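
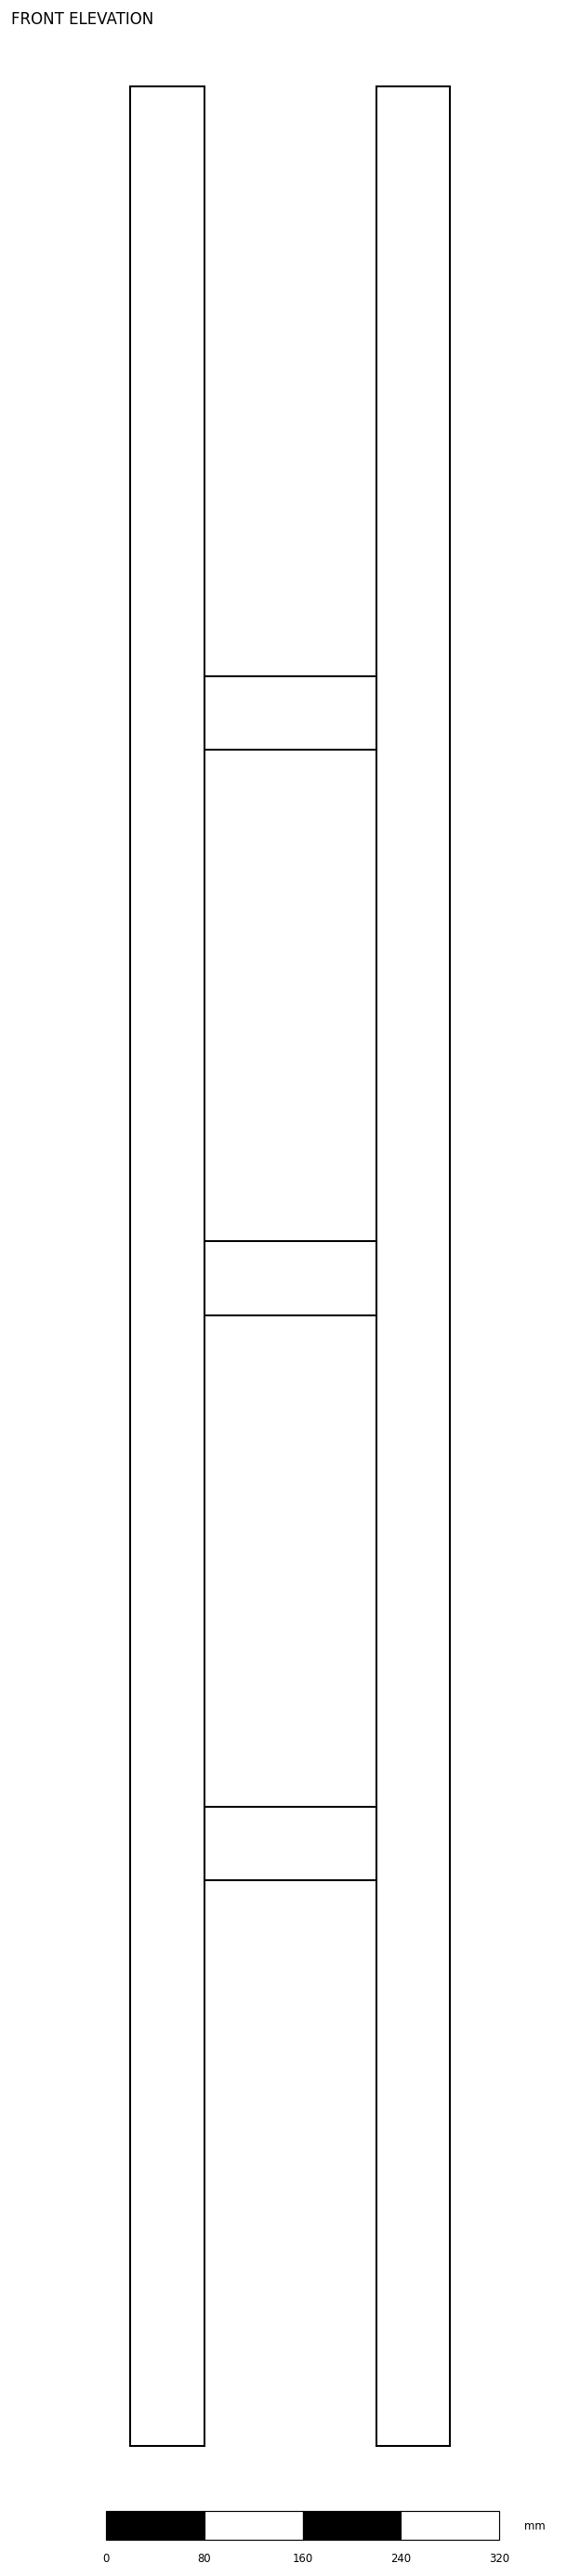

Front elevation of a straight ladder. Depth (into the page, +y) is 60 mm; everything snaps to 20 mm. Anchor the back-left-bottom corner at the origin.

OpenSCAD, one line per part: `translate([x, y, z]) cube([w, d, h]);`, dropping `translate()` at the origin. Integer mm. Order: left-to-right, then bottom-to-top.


cube([60, 60, 1920]);
translate([60, 0, 460]) cube([140, 60, 60]);
translate([60, 0, 920]) cube([140, 60, 60]);
translate([60, 0, 1380]) cube([140, 60, 60]);
translate([200, 0, 0]) cube([60, 60, 1920]);


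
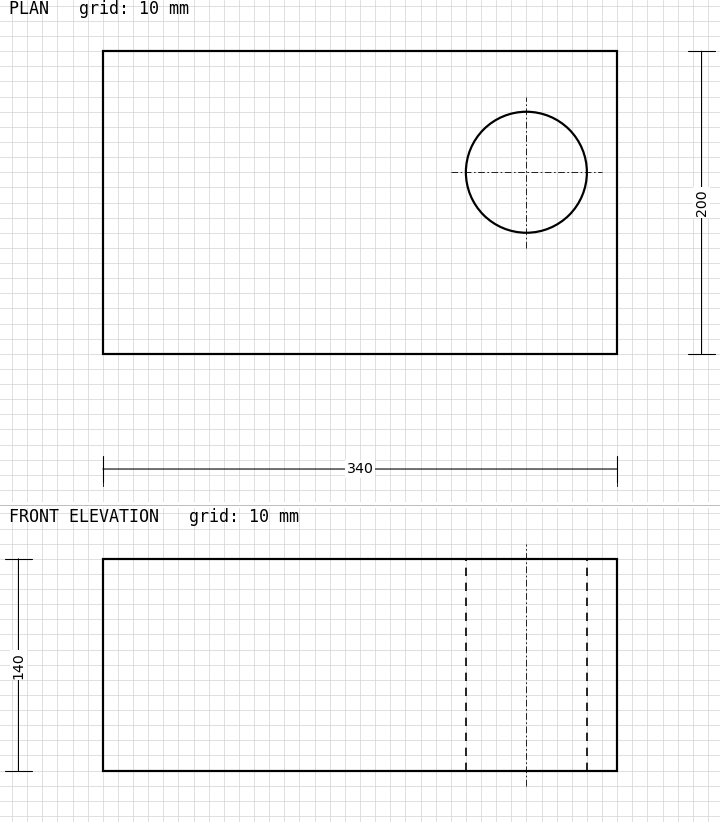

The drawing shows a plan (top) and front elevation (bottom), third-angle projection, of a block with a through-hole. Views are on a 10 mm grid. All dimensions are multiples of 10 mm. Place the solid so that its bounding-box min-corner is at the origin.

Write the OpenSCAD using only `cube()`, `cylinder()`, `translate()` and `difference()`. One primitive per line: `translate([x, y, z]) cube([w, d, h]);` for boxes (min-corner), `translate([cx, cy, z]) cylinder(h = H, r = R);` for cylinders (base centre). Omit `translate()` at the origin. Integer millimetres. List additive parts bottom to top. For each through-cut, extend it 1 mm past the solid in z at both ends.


difference() {
  cube([340, 200, 140]);
  translate([280, 120, -1]) cylinder(h = 142, r = 40);
}


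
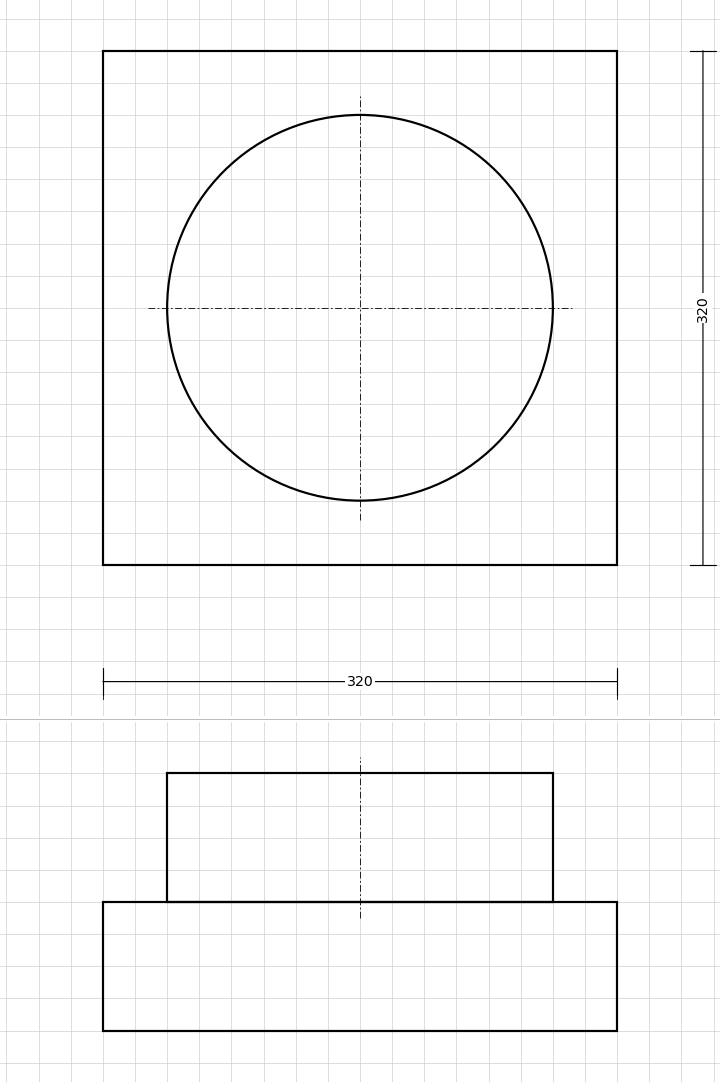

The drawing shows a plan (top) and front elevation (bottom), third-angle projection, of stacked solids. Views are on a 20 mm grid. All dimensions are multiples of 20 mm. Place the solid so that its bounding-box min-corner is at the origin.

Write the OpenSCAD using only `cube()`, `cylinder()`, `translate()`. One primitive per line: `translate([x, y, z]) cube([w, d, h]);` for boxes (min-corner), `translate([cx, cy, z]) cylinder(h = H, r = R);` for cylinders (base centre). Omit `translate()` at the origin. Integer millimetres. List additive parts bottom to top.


cube([320, 320, 80]);
translate([160, 160, 80]) cylinder(h = 80, r = 120);


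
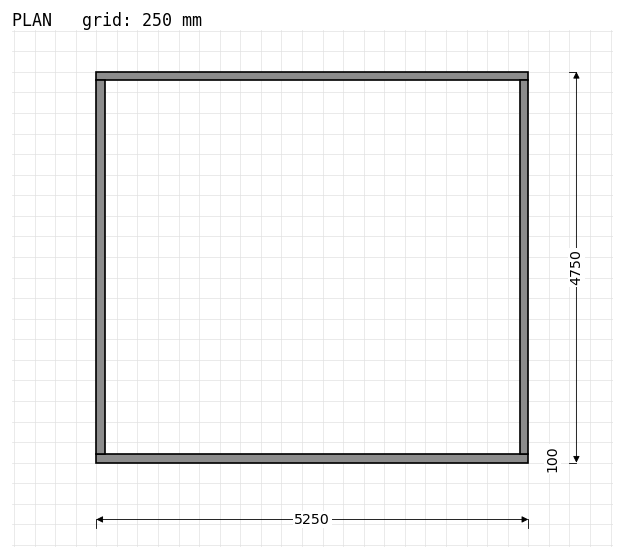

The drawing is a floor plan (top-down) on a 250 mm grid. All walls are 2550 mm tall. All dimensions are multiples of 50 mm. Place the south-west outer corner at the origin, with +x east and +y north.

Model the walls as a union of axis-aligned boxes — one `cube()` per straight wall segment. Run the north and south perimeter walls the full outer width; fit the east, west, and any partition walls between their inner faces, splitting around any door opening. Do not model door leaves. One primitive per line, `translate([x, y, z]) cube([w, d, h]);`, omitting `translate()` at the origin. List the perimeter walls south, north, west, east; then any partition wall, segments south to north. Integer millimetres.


cube([5250, 100, 2550]);
translate([0, 4650, 0]) cube([5250, 100, 2550]);
translate([0, 100, 0]) cube([100, 4550, 2550]);
translate([5150, 100, 0]) cube([100, 4550, 2550]);


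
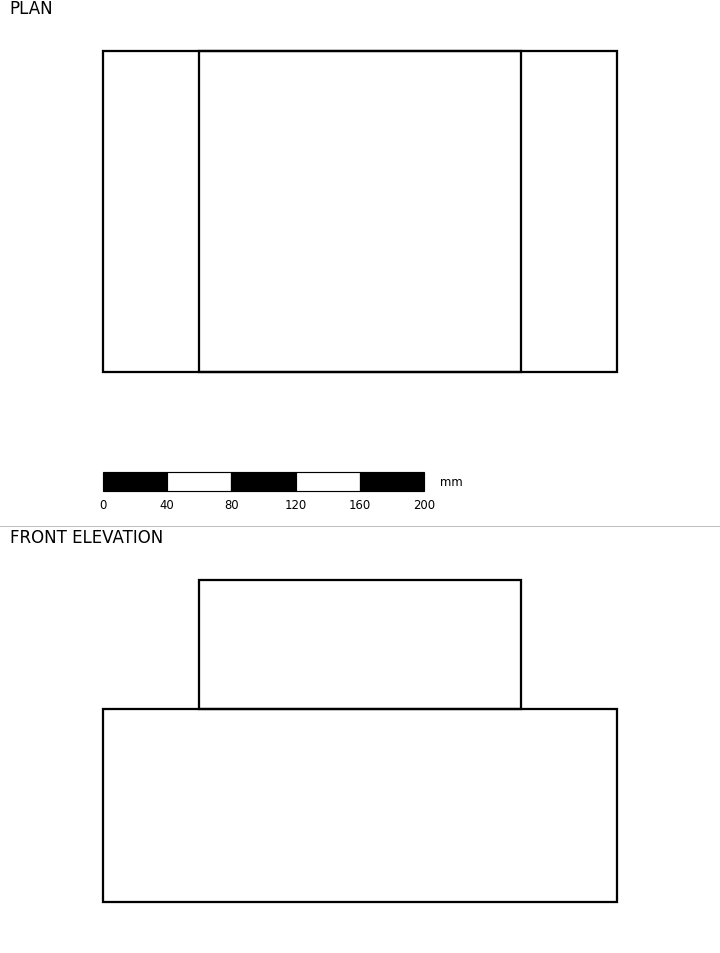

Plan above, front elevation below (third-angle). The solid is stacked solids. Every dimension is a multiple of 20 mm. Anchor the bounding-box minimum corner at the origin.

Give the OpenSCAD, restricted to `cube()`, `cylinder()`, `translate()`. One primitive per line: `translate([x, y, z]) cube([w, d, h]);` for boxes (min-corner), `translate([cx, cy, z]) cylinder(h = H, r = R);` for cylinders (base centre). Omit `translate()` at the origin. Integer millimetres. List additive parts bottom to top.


cube([320, 200, 120]);
translate([60, 0, 120]) cube([200, 200, 80]);


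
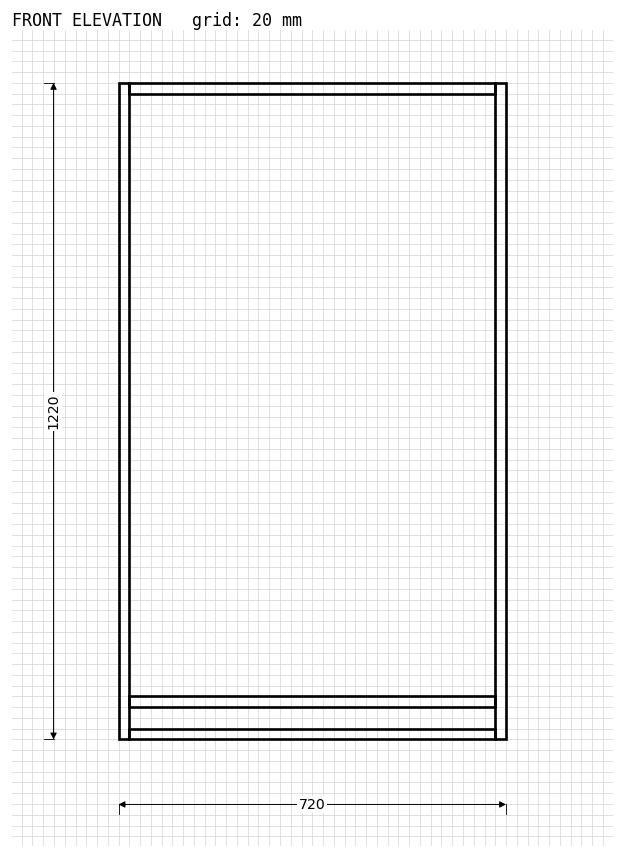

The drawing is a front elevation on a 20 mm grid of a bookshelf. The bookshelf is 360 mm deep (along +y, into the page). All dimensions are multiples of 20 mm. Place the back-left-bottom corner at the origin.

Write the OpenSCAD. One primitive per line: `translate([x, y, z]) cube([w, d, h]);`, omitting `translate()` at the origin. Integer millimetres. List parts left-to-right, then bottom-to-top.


cube([20, 360, 1220]);
translate([20, 0, 0]) cube([680, 360, 20]);
translate([20, 0, 60]) cube([680, 360, 20]);
translate([20, 0, 1200]) cube([680, 360, 20]);
translate([700, 0, 0]) cube([20, 360, 1220]);


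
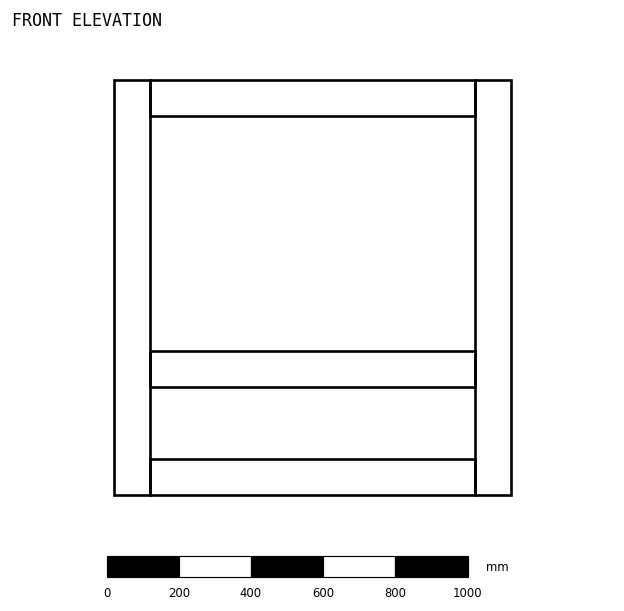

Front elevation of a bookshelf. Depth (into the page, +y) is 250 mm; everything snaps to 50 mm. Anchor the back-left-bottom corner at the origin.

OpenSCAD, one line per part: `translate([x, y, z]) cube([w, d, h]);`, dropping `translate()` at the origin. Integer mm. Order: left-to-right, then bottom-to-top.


cube([100, 250, 1150]);
translate([100, 0, 0]) cube([900, 250, 100]);
translate([100, 0, 300]) cube([900, 250, 100]);
translate([100, 0, 1050]) cube([900, 250, 100]);
translate([1000, 0, 0]) cube([100, 250, 1150]);


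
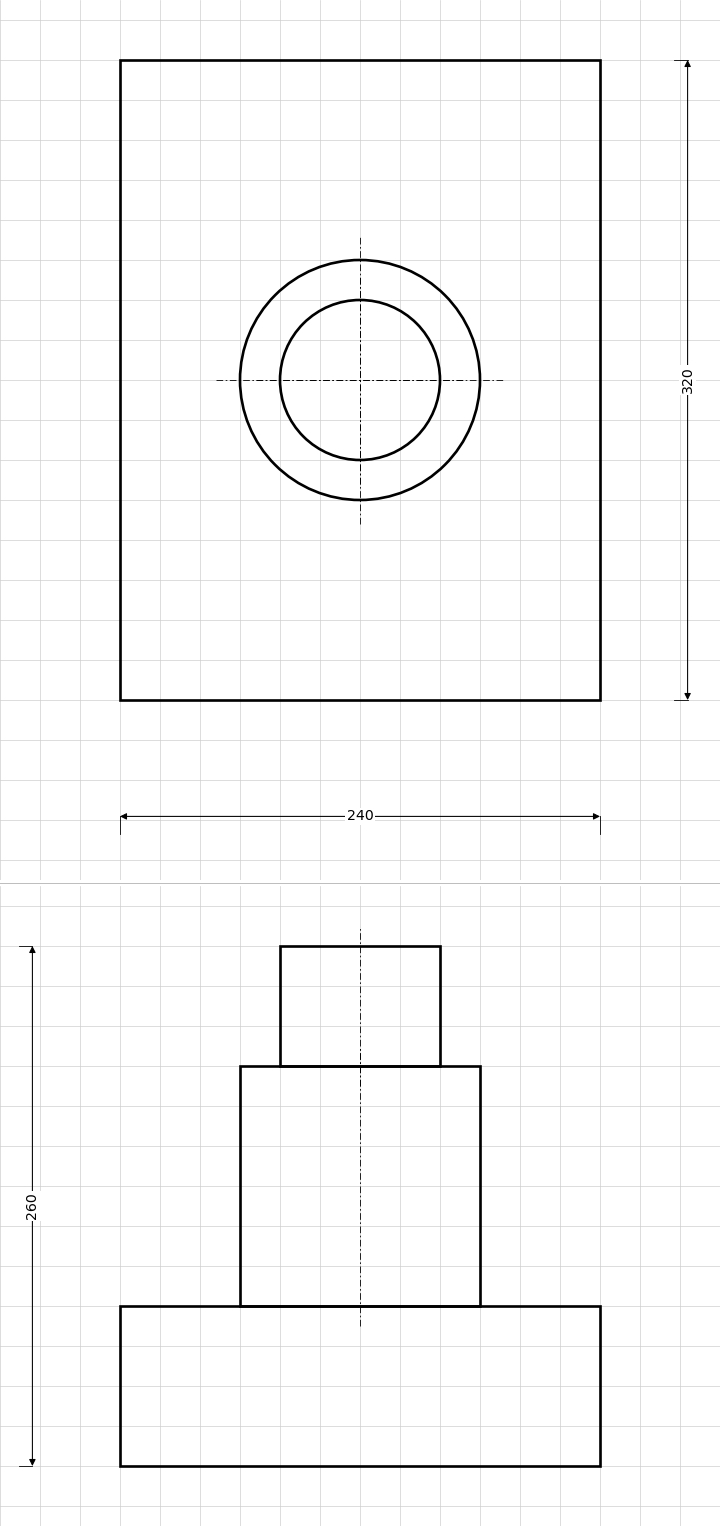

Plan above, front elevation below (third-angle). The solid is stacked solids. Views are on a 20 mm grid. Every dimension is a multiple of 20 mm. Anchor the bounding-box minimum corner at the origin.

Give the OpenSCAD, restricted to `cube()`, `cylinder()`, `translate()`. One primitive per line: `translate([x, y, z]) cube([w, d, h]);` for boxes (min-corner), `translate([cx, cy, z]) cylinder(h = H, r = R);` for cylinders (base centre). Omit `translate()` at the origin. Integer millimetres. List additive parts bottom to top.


cube([240, 320, 80]);
translate([120, 160, 80]) cylinder(h = 120, r = 60);
translate([120, 160, 200]) cylinder(h = 60, r = 40);


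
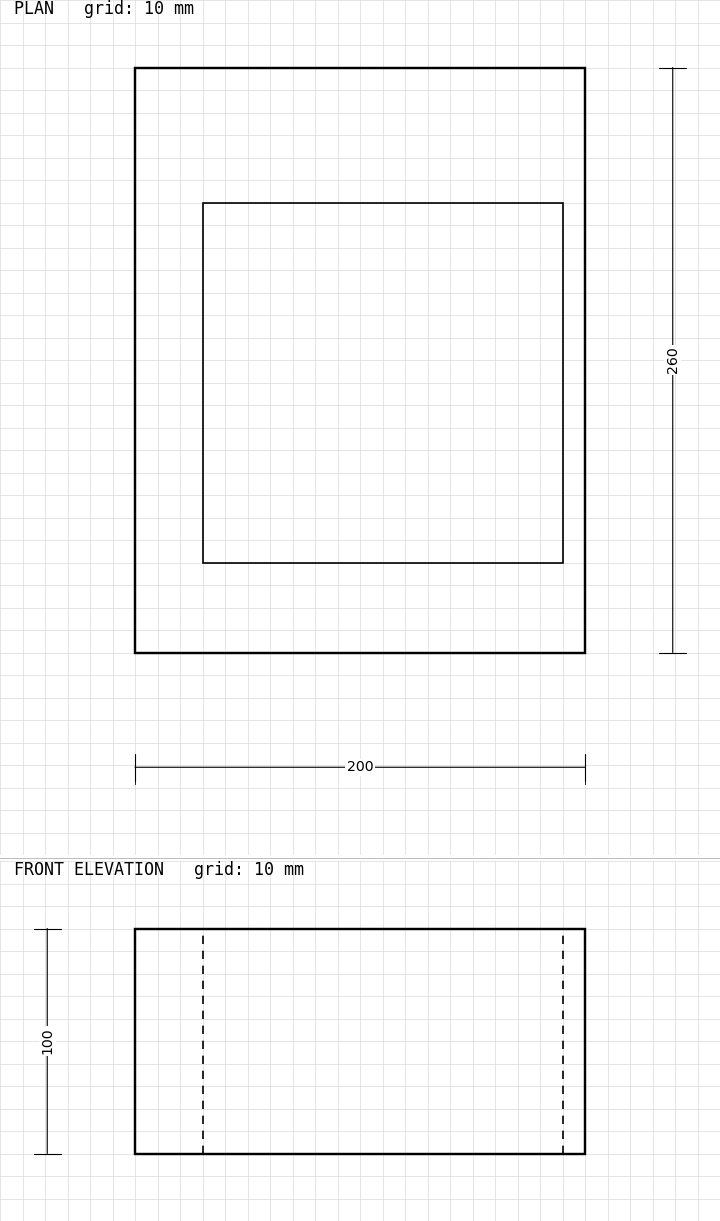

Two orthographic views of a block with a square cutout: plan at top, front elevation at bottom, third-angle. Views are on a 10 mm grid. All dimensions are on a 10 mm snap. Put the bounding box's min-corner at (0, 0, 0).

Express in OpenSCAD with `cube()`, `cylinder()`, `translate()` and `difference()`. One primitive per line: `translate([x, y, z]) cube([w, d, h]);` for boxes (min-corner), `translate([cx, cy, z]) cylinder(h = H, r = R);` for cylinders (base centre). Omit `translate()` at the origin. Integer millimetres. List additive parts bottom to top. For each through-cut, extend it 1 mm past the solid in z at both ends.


difference() {
  cube([200, 260, 100]);
  translate([30, 40, -1]) cube([160, 160, 102]);
}


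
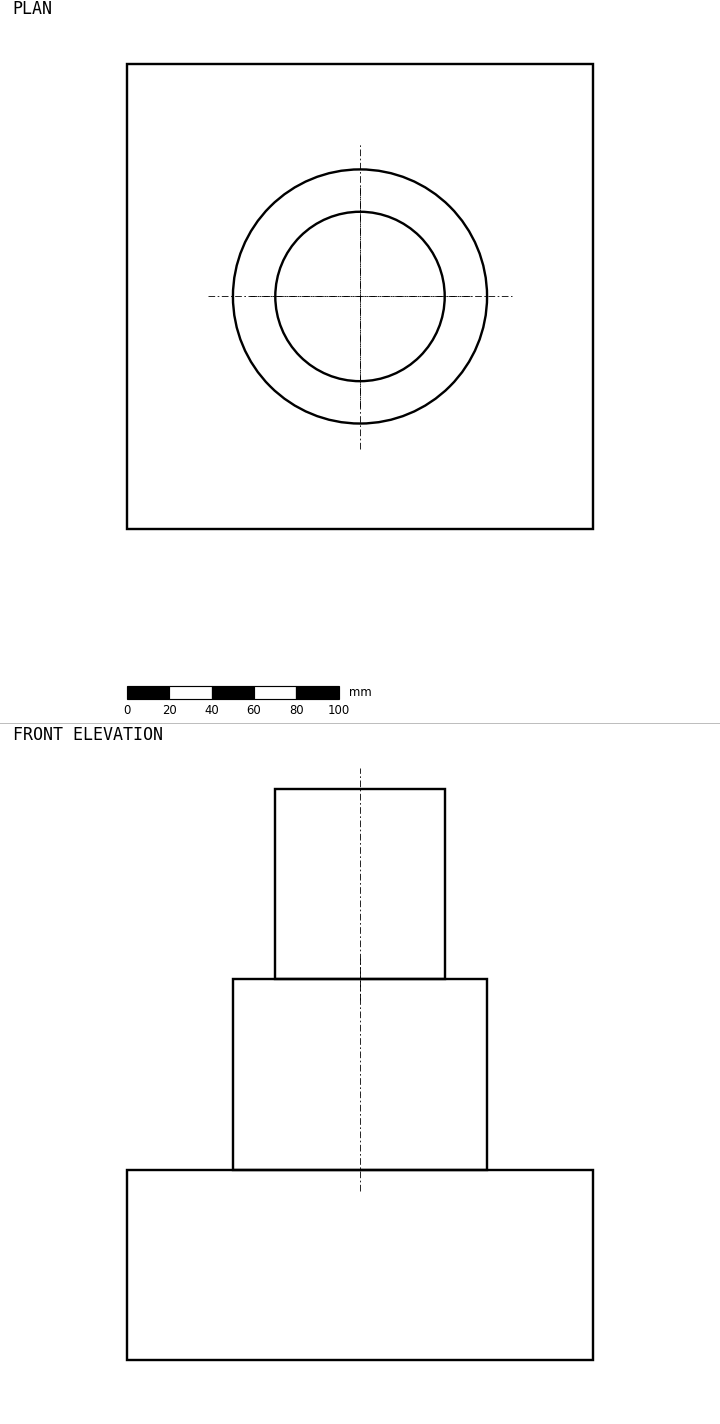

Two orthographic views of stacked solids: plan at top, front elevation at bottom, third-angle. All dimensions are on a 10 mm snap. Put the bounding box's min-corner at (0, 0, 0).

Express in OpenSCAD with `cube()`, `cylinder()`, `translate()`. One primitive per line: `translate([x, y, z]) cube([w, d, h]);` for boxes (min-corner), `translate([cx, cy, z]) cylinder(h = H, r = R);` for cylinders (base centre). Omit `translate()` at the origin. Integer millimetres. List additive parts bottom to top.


cube([220, 220, 90]);
translate([110, 110, 90]) cylinder(h = 90, r = 60);
translate([110, 110, 180]) cylinder(h = 90, r = 40);


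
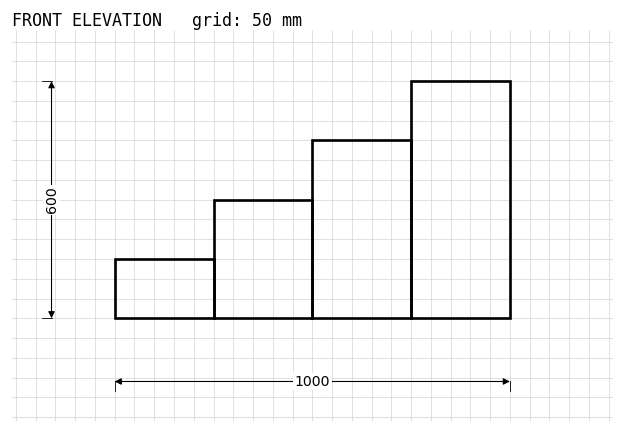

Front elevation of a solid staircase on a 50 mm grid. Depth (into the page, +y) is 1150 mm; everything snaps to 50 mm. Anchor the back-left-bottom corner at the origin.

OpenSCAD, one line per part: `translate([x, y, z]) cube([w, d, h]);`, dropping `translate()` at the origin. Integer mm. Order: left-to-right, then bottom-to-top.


cube([250, 1150, 150]);
translate([250, 0, 0]) cube([250, 1150, 300]);
translate([500, 0, 0]) cube([250, 1150, 450]);
translate([750, 0, 0]) cube([250, 1150, 600]);


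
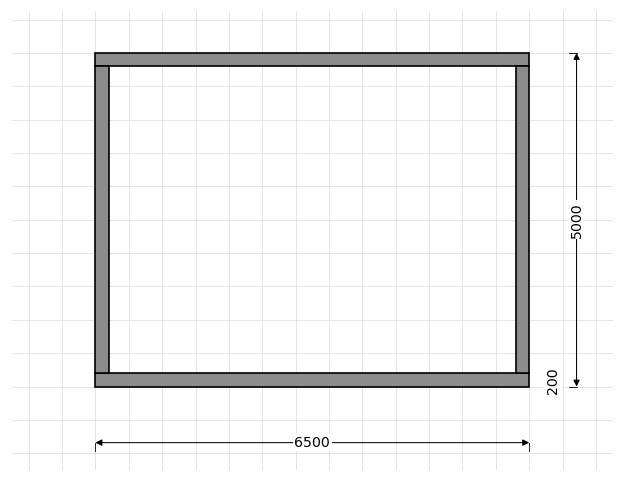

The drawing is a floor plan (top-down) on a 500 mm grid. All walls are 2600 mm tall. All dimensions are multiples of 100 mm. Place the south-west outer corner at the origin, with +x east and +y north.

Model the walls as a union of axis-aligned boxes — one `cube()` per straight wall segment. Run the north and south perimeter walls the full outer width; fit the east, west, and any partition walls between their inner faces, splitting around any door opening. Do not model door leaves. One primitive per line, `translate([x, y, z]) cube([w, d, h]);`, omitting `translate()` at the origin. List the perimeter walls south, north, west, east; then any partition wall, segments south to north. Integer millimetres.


cube([6500, 200, 2600]);
translate([0, 4800, 0]) cube([6500, 200, 2600]);
translate([0, 200, 0]) cube([200, 4600, 2600]);
translate([6300, 200, 0]) cube([200, 4600, 2600]);


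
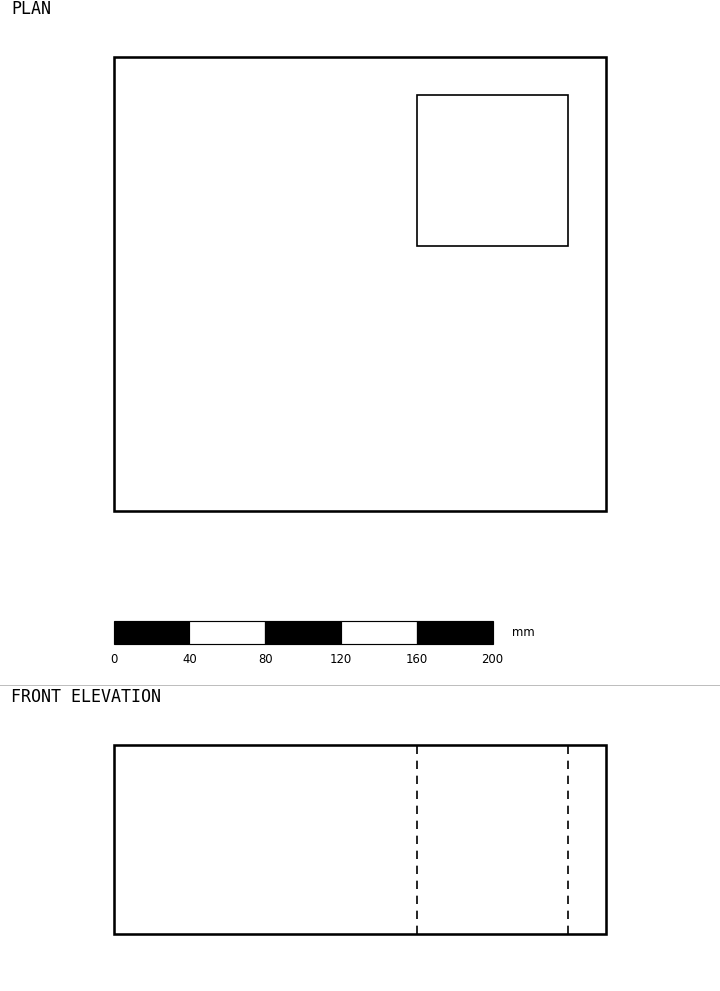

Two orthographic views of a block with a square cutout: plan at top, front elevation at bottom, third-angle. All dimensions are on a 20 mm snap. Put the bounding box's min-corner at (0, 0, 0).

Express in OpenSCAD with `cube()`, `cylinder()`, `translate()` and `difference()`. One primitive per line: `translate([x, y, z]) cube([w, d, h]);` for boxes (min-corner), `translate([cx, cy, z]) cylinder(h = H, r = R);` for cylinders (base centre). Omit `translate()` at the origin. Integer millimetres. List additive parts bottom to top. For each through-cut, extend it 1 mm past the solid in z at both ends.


difference() {
  cube([260, 240, 100]);
  translate([160, 140, -1]) cube([80, 80, 102]);
}


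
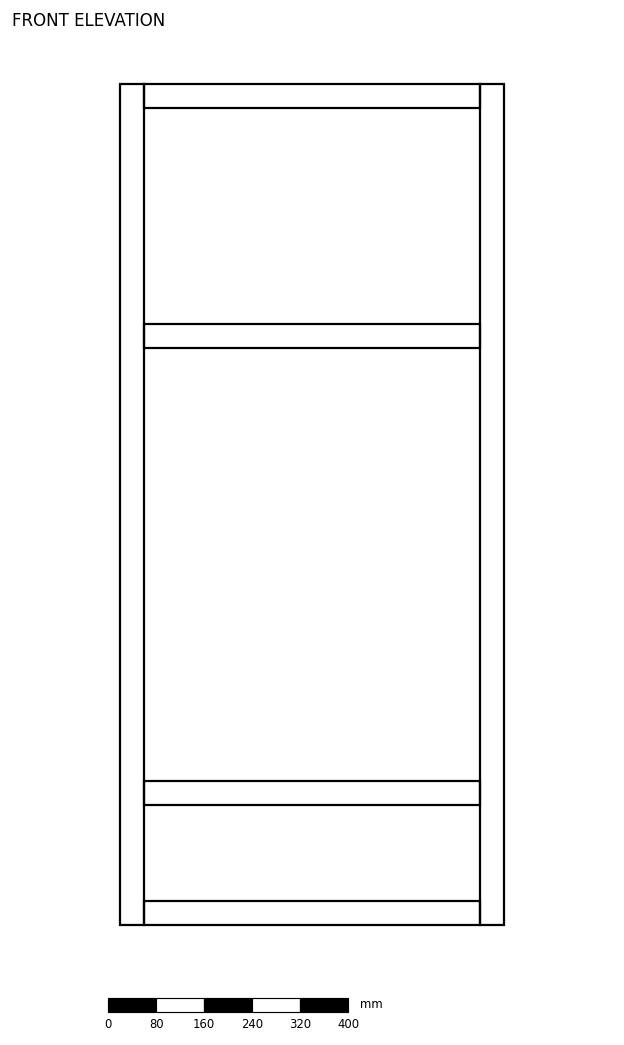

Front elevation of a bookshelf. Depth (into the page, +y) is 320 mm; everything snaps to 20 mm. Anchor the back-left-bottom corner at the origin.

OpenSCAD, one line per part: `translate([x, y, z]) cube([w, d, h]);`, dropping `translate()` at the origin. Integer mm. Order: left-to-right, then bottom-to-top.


cube([40, 320, 1400]);
translate([40, 0, 0]) cube([560, 320, 40]);
translate([40, 0, 200]) cube([560, 320, 40]);
translate([40, 0, 960]) cube([560, 320, 40]);
translate([40, 0, 1360]) cube([560, 320, 40]);
translate([600, 0, 0]) cube([40, 320, 1400]);


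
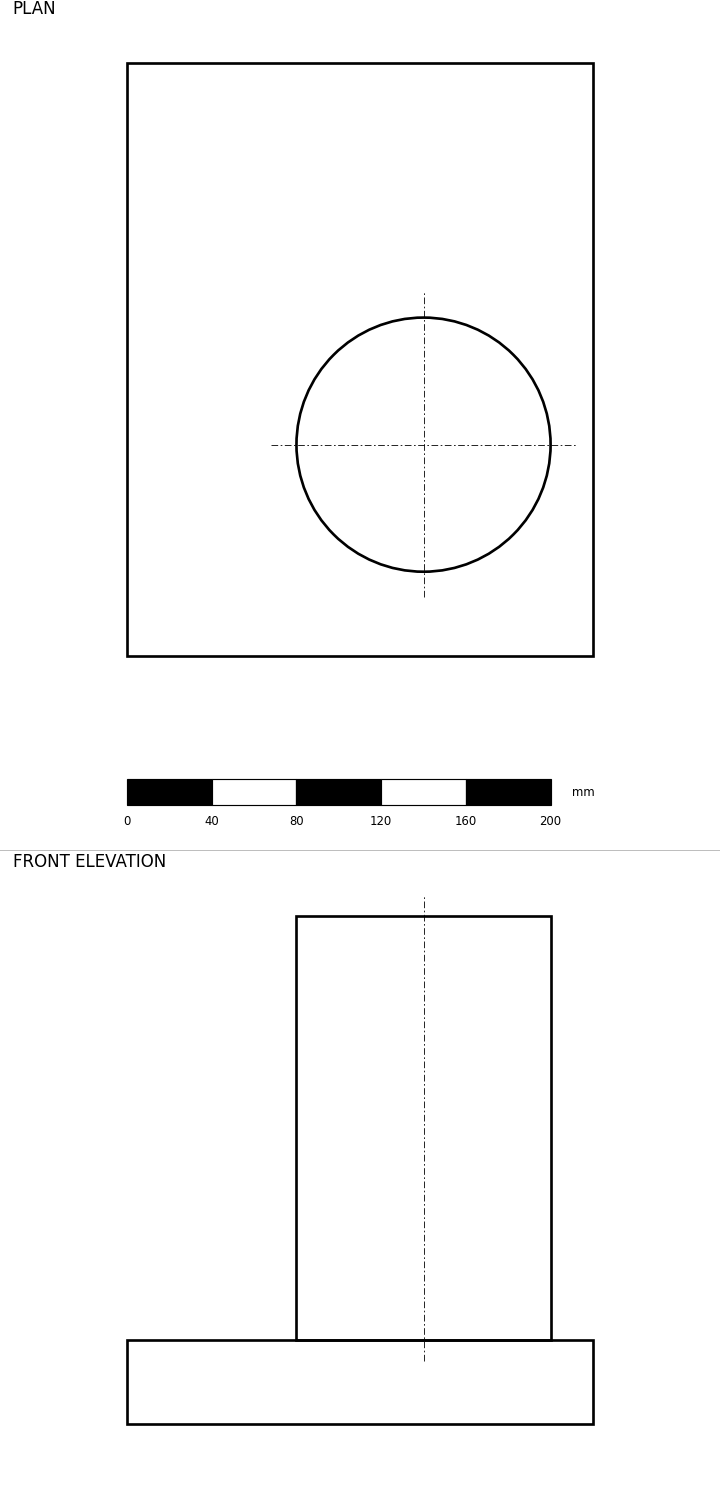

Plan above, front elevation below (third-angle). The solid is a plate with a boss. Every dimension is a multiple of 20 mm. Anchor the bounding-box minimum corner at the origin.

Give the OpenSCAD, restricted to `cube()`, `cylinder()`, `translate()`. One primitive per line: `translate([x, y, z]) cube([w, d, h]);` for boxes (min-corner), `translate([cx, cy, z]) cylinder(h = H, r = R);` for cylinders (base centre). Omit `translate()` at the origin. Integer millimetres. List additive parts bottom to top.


cube([220, 280, 40]);
translate([140, 100, 40]) cylinder(h = 200, r = 60);


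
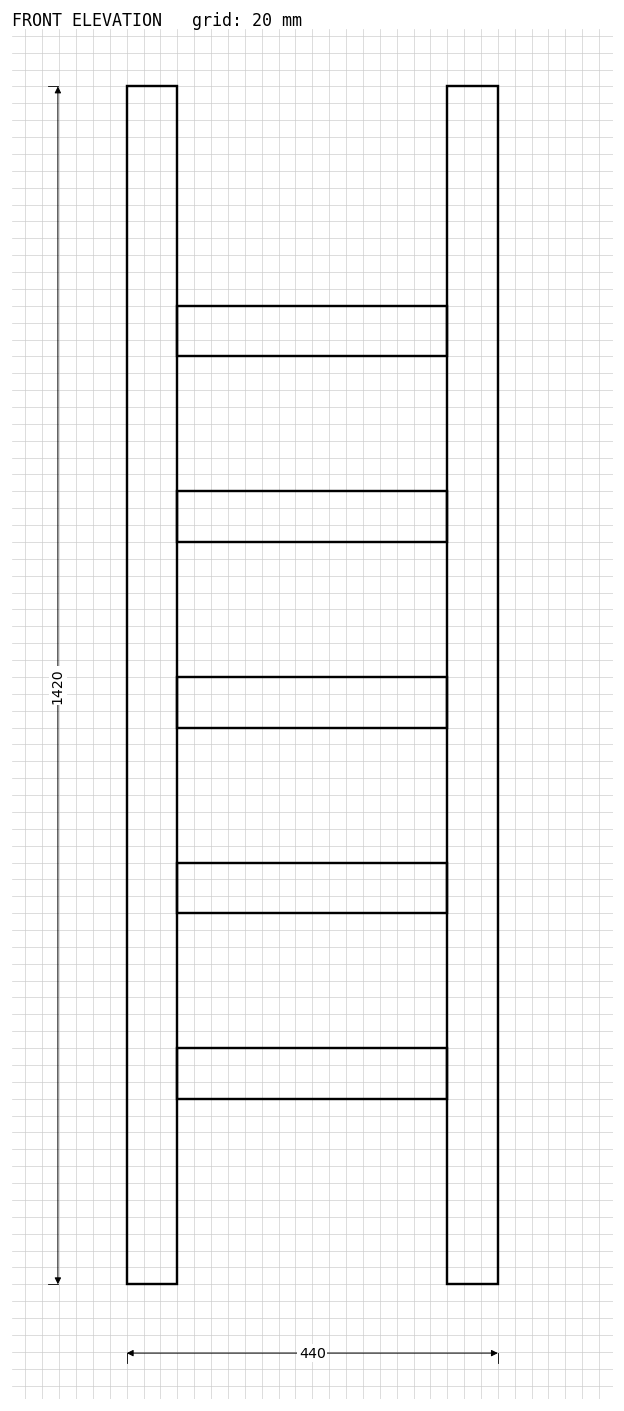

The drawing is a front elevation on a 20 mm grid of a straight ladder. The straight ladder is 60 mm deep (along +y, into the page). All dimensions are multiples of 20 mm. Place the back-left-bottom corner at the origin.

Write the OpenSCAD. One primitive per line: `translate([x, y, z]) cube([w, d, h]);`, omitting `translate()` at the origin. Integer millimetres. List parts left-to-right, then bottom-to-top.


cube([60, 60, 1420]);
translate([60, 0, 220]) cube([320, 60, 60]);
translate([60, 0, 440]) cube([320, 60, 60]);
translate([60, 0, 660]) cube([320, 60, 60]);
translate([60, 0, 880]) cube([320, 60, 60]);
translate([60, 0, 1100]) cube([320, 60, 60]);
translate([380, 0, 0]) cube([60, 60, 1420]);


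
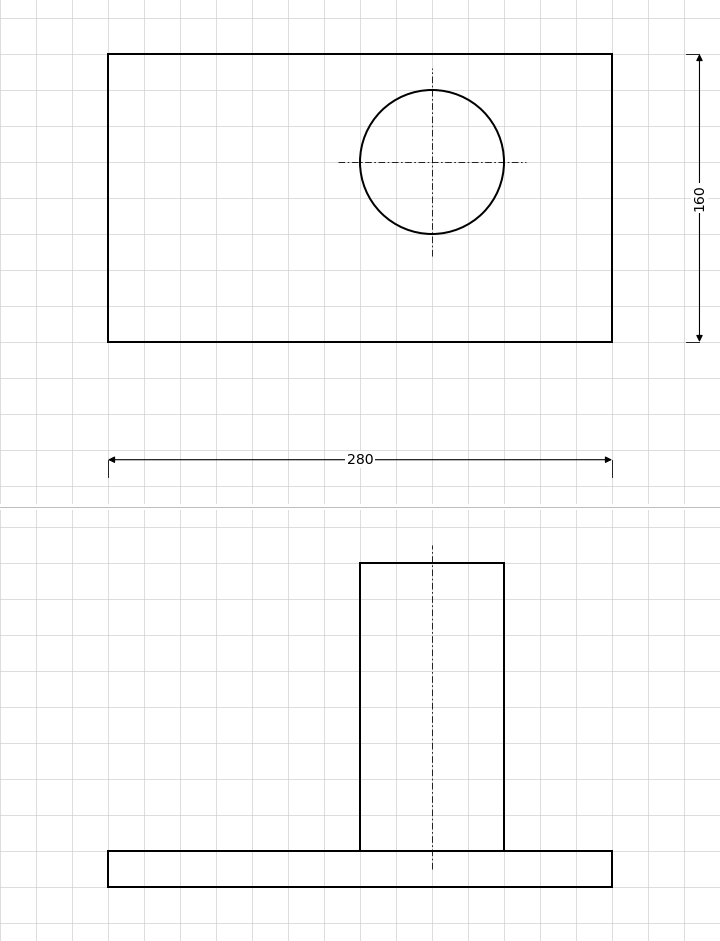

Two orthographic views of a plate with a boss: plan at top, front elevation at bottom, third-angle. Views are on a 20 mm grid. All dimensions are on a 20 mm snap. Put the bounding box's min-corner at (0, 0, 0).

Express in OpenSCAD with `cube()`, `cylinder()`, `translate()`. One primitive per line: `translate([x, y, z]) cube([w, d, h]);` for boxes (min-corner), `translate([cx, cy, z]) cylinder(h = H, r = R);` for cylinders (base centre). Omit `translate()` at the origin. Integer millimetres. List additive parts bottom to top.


cube([280, 160, 20]);
translate([180, 100, 20]) cylinder(h = 160, r = 40);


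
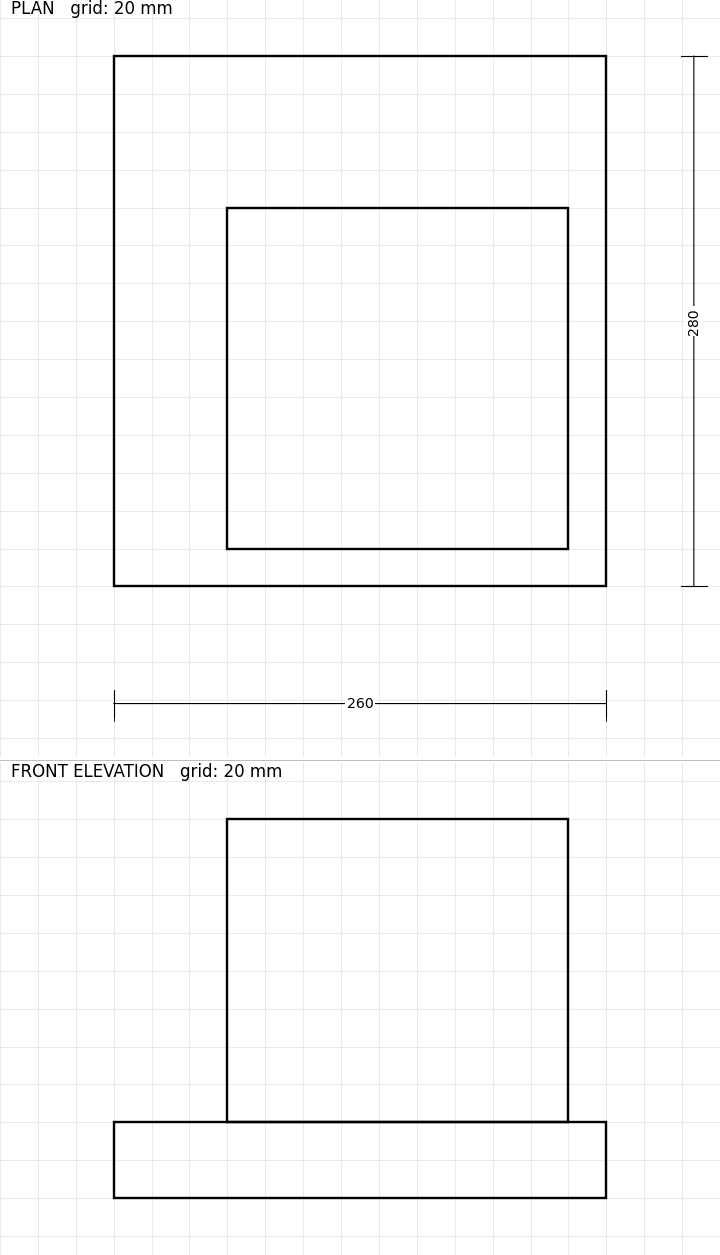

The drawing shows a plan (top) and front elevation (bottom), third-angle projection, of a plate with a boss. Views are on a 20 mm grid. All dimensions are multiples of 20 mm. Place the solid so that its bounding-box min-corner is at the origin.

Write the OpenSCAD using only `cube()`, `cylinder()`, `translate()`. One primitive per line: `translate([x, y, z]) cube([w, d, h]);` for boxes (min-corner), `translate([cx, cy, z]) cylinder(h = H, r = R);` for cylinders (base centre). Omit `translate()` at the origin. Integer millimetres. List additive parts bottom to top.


cube([260, 280, 40]);
translate([60, 20, 40]) cube([180, 180, 160]);


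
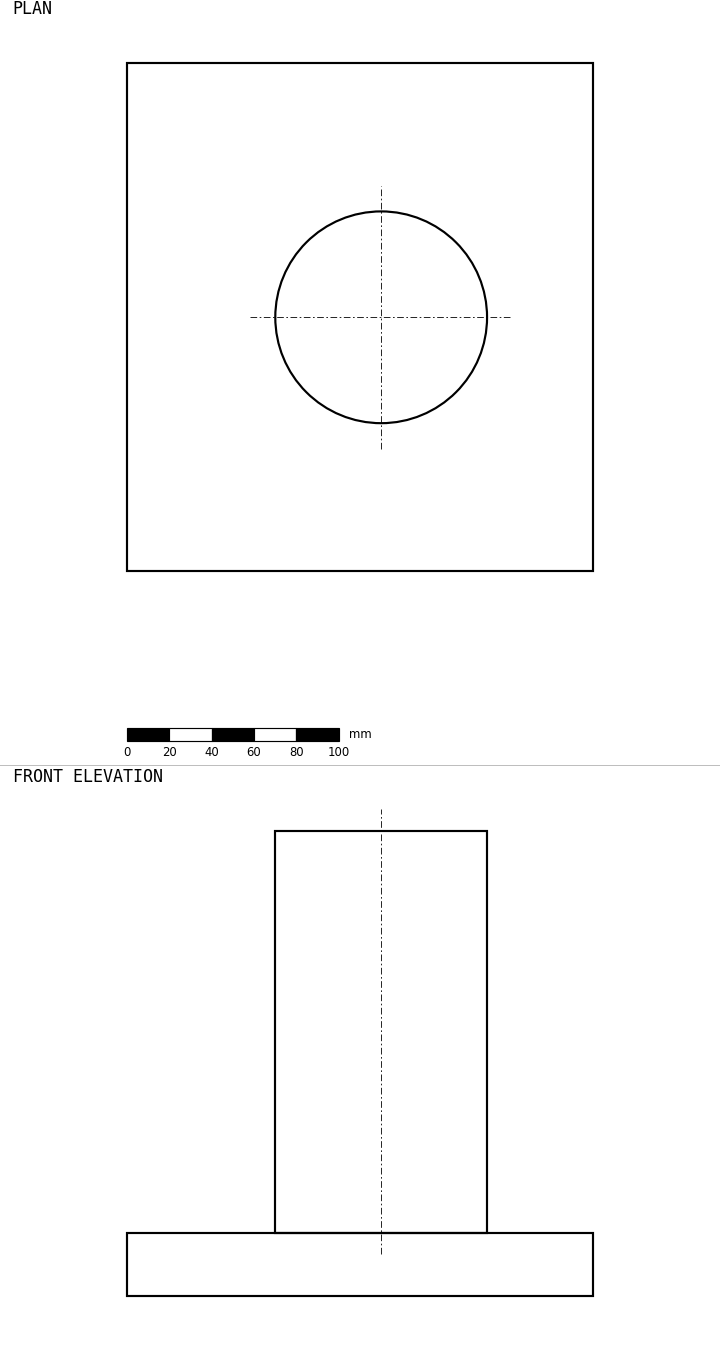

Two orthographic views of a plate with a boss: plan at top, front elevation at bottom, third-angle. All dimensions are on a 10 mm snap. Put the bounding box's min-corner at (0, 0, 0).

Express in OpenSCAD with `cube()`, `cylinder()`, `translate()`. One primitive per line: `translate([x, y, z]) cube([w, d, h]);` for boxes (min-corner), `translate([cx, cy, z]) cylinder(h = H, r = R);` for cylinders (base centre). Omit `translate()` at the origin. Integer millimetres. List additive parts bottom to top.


cube([220, 240, 30]);
translate([120, 120, 30]) cylinder(h = 190, r = 50);


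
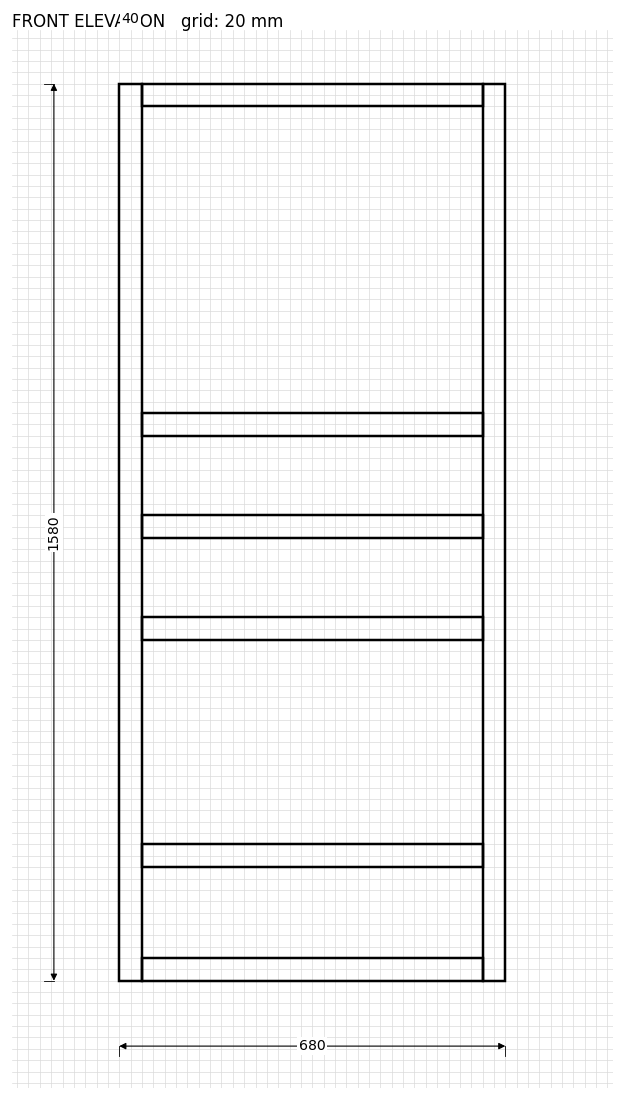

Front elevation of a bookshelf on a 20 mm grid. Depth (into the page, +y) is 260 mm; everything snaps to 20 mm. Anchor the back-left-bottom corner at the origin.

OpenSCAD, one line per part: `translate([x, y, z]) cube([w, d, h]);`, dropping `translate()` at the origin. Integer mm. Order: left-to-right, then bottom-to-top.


cube([40, 260, 1580]);
translate([40, 0, 0]) cube([600, 260, 40]);
translate([40, 0, 200]) cube([600, 260, 40]);
translate([40, 0, 600]) cube([600, 260, 40]);
translate([40, 0, 780]) cube([600, 260, 40]);
translate([40, 0, 960]) cube([600, 260, 40]);
translate([40, 0, 1540]) cube([600, 260, 40]);
translate([640, 0, 0]) cube([40, 260, 1580]);


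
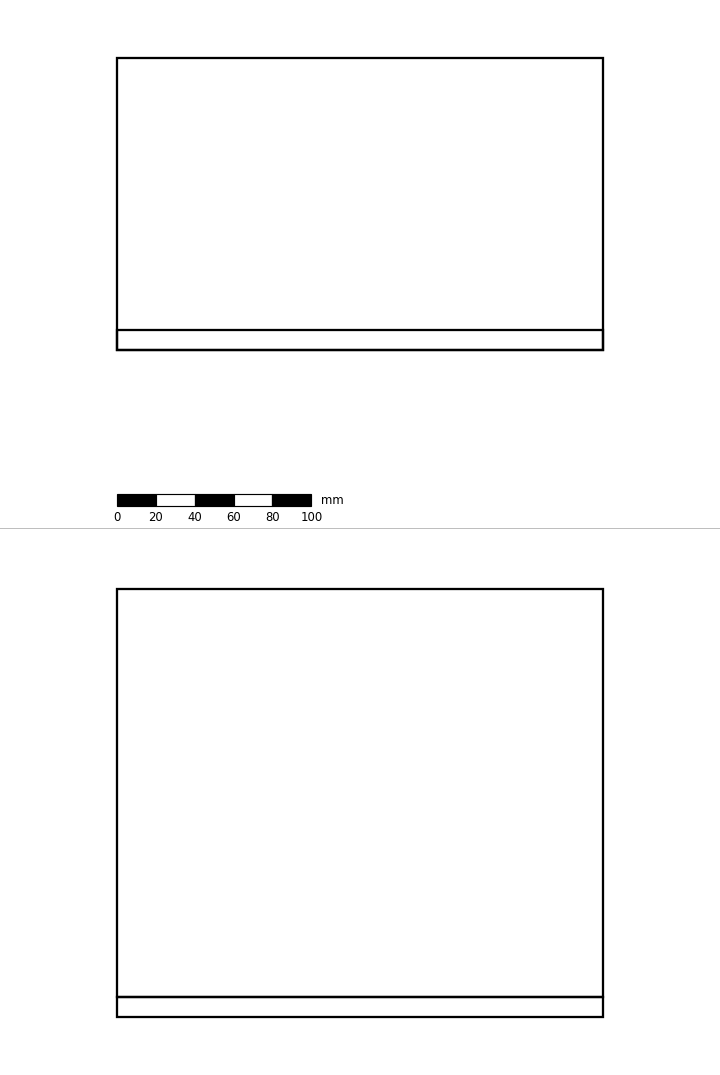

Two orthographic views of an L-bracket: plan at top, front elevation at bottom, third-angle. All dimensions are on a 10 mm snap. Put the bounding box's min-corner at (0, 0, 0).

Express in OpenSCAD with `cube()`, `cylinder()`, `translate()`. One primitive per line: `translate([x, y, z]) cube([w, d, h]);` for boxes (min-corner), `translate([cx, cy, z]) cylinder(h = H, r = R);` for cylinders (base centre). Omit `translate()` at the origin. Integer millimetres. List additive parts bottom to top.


cube([250, 150, 10]);
translate([0, 0, 10]) cube([250, 10, 210]);


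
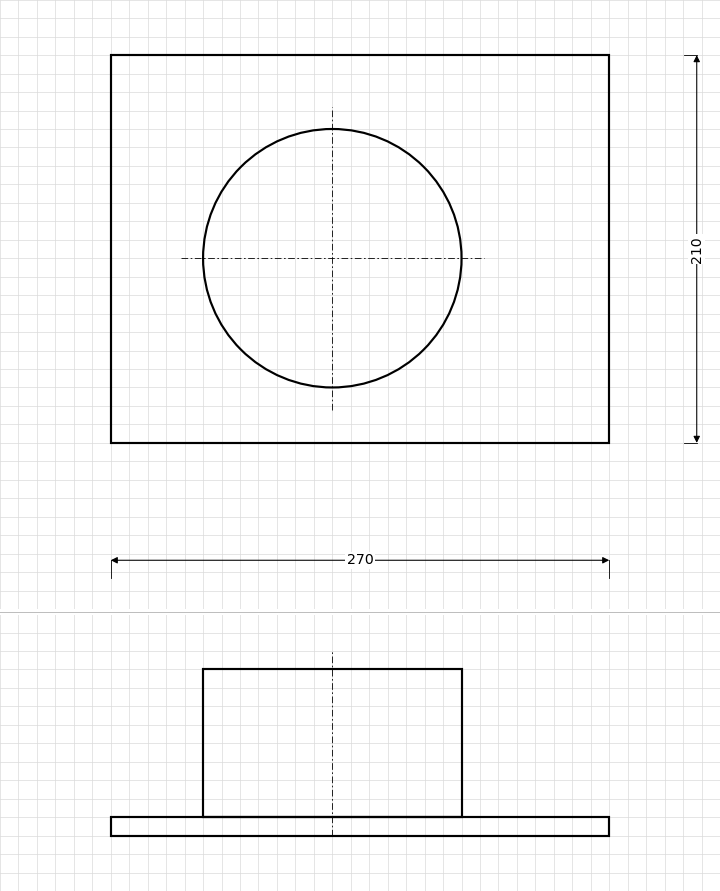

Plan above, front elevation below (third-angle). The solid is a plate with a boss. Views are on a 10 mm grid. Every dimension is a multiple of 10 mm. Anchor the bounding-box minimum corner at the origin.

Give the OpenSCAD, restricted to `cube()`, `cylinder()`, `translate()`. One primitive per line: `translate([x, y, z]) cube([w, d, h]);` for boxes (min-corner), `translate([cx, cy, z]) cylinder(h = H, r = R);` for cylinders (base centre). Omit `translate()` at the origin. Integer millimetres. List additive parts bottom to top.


cube([270, 210, 10]);
translate([120, 100, 10]) cylinder(h = 80, r = 70);


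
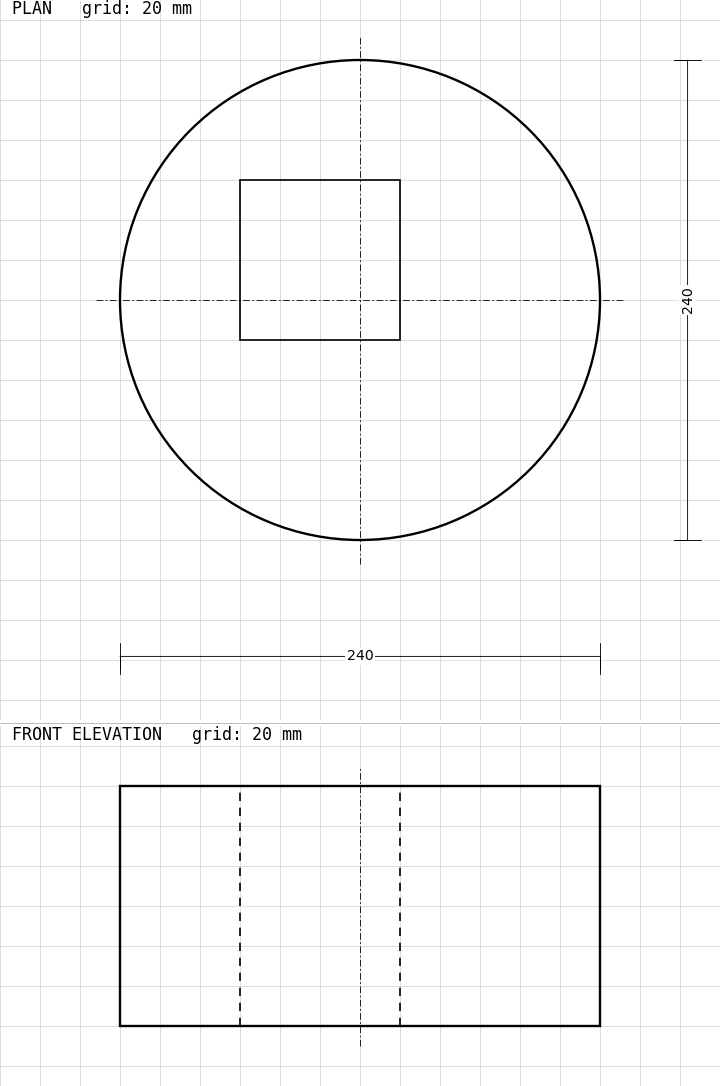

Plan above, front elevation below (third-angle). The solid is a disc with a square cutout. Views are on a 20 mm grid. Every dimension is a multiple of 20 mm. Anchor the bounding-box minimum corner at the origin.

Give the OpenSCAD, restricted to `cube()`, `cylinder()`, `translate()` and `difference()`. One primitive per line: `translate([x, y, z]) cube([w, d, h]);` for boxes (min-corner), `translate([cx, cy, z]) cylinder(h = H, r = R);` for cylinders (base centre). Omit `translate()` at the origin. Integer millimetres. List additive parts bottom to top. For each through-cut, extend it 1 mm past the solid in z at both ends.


difference() {
  translate([120, 120, 0]) cylinder(h = 120, r = 120);
  translate([60, 100, -1]) cube([80, 80, 122]);
}


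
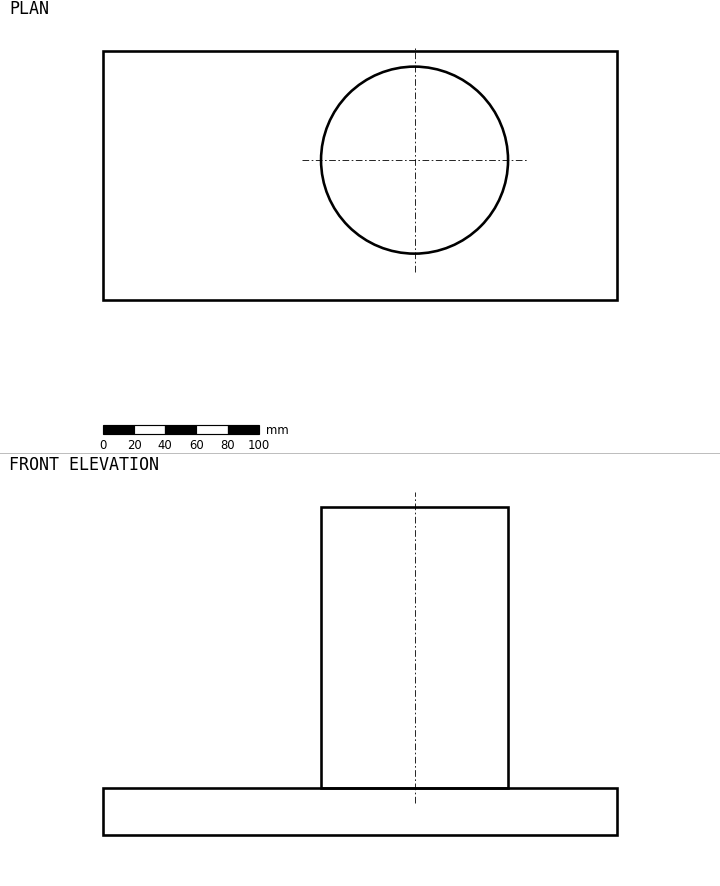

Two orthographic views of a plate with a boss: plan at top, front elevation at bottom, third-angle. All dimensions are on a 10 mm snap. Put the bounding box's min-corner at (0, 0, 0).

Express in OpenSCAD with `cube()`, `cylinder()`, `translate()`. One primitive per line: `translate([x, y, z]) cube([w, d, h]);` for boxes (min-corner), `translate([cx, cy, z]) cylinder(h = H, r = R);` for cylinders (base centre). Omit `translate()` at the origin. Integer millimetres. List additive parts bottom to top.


cube([330, 160, 30]);
translate([200, 90, 30]) cylinder(h = 180, r = 60);


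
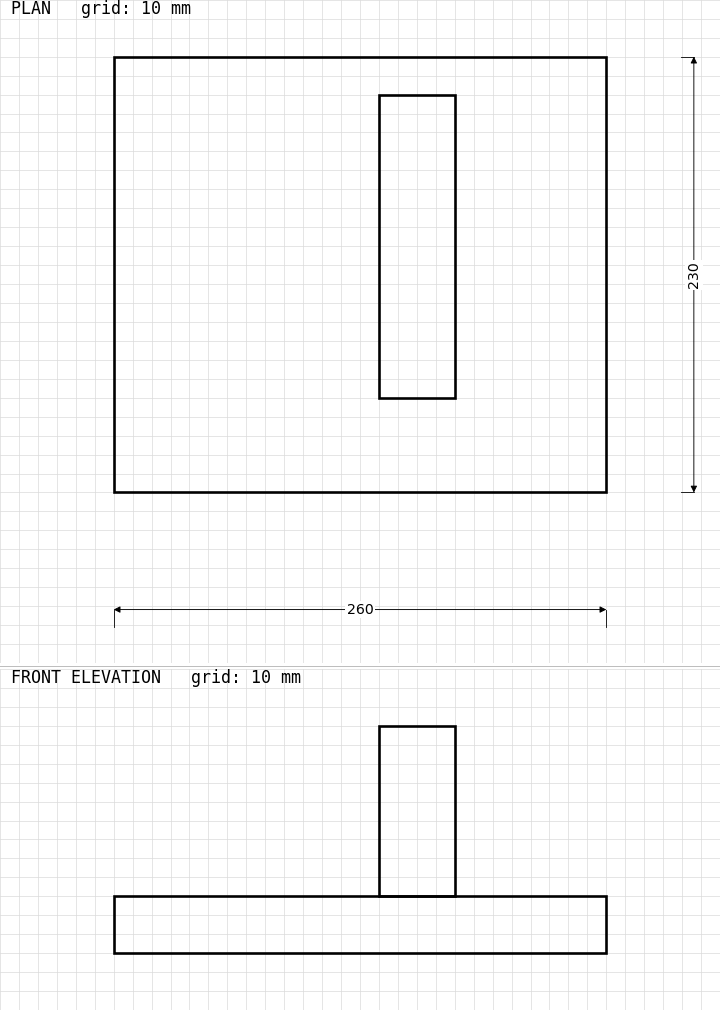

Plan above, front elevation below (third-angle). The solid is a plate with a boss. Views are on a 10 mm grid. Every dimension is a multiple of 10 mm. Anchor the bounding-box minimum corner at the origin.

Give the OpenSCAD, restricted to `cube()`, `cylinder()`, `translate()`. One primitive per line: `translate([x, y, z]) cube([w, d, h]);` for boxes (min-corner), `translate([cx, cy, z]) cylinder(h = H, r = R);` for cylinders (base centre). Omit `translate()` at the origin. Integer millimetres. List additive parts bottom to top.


cube([260, 230, 30]);
translate([140, 50, 30]) cube([40, 160, 90]);


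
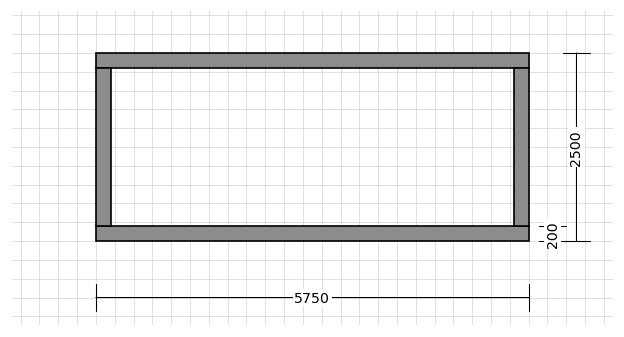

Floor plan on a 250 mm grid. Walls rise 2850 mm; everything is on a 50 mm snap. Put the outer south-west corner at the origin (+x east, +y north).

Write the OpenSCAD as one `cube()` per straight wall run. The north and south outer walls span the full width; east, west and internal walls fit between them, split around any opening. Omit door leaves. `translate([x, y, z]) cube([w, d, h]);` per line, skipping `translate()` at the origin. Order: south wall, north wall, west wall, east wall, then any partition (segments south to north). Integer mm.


cube([5750, 200, 2850]);
translate([0, 2300, 0]) cube([5750, 200, 2850]);
translate([0, 200, 0]) cube([200, 2100, 2850]);
translate([5550, 200, 0]) cube([200, 2100, 2850]);


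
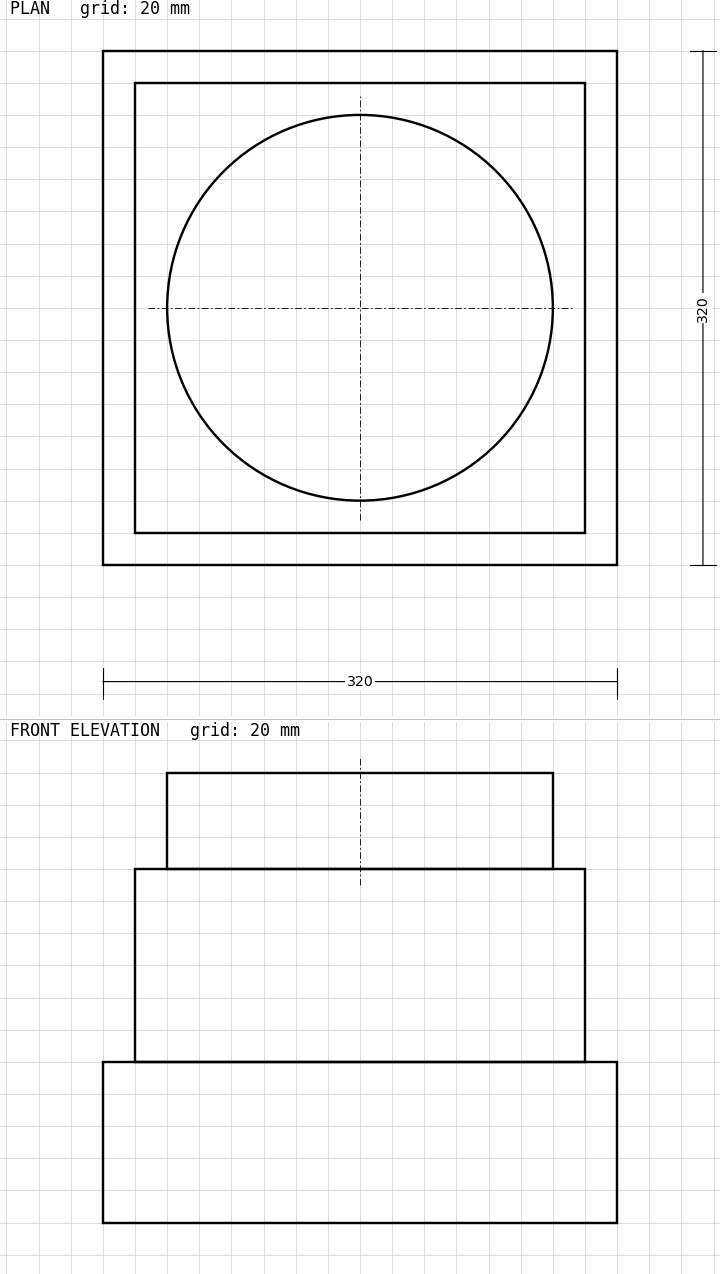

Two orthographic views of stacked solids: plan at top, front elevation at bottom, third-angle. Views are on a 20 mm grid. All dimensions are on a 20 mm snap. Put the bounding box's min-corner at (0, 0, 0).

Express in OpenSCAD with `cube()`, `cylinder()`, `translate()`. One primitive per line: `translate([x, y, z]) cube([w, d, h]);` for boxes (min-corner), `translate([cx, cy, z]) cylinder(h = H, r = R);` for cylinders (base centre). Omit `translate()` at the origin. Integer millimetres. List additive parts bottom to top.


cube([320, 320, 100]);
translate([20, 20, 100]) cube([280, 280, 120]);
translate([160, 160, 220]) cylinder(h = 60, r = 120);


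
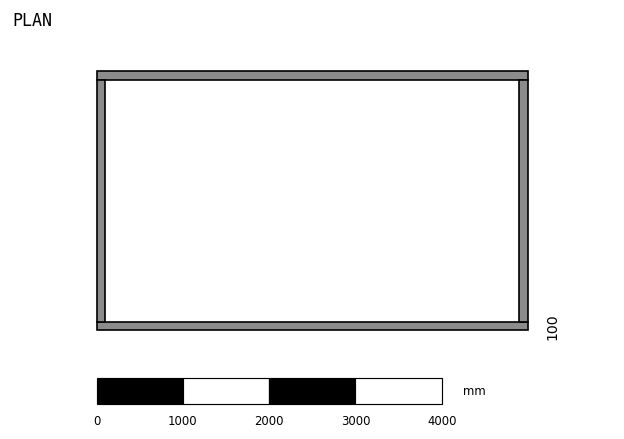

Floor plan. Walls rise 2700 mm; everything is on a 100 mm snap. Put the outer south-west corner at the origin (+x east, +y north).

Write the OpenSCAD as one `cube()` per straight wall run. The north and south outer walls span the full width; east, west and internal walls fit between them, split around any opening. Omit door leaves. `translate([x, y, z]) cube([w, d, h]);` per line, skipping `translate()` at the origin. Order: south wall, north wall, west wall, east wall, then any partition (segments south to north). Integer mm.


cube([5000, 100, 2700]);
translate([0, 2900, 0]) cube([5000, 100, 2700]);
translate([0, 100, 0]) cube([100, 2800, 2700]);
translate([4900, 100, 0]) cube([100, 2800, 2700]);


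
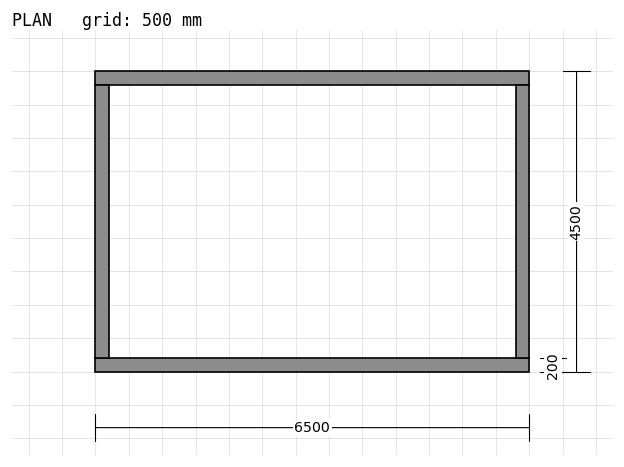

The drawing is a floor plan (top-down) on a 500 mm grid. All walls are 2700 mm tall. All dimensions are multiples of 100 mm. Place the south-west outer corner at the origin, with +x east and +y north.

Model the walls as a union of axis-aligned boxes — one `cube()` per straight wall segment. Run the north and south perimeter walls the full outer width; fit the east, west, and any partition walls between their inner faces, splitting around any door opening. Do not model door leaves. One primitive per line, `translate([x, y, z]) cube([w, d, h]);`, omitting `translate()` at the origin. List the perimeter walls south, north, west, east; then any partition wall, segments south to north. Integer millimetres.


cube([6500, 200, 2700]);
translate([0, 4300, 0]) cube([6500, 200, 2700]);
translate([0, 200, 0]) cube([200, 4100, 2700]);
translate([6300, 200, 0]) cube([200, 4100, 2700]);


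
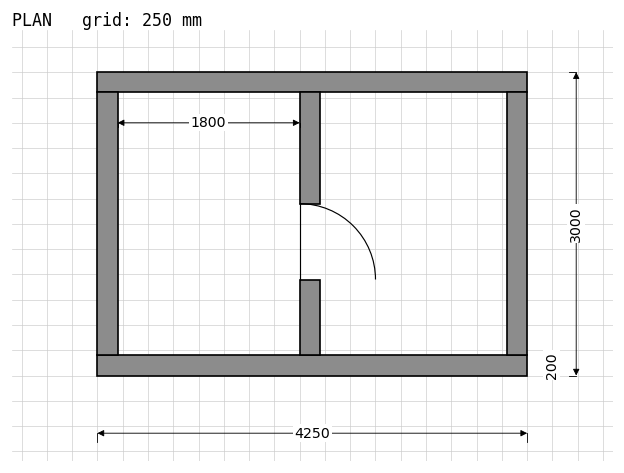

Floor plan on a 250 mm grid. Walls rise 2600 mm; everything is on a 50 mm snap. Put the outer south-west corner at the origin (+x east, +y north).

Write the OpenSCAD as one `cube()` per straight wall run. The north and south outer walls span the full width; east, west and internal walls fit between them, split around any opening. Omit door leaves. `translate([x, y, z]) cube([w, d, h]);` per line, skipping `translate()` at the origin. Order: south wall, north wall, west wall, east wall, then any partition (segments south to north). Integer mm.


cube([4250, 200, 2600]);
translate([0, 2800, 0]) cube([4250, 200, 2600]);
translate([0, 200, 0]) cube([200, 2600, 2600]);
translate([4050, 200, 0]) cube([200, 2600, 2600]);
translate([2000, 200, 0]) cube([200, 750, 2600]);
translate([2000, 1700, 0]) cube([200, 1100, 2600]);


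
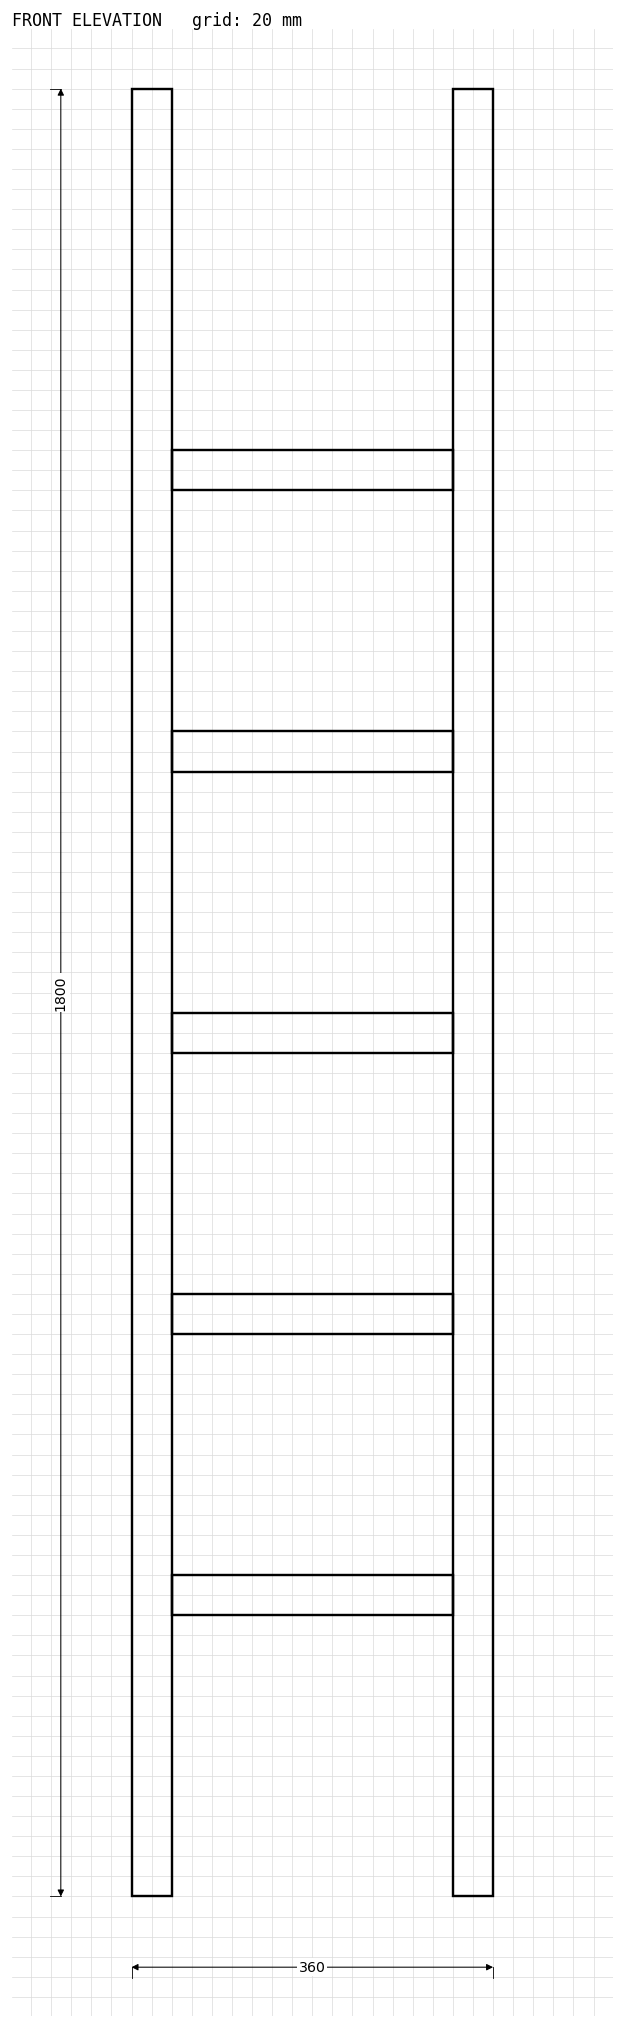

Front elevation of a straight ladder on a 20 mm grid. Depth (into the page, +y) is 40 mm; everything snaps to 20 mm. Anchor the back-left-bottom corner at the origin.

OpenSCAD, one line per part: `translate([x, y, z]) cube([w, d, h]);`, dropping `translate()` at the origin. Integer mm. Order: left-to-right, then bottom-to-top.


cube([40, 40, 1800]);
translate([40, 0, 280]) cube([280, 40, 40]);
translate([40, 0, 560]) cube([280, 40, 40]);
translate([40, 0, 840]) cube([280, 40, 40]);
translate([40, 0, 1120]) cube([280, 40, 40]);
translate([40, 0, 1400]) cube([280, 40, 40]);
translate([320, 0, 0]) cube([40, 40, 1800]);


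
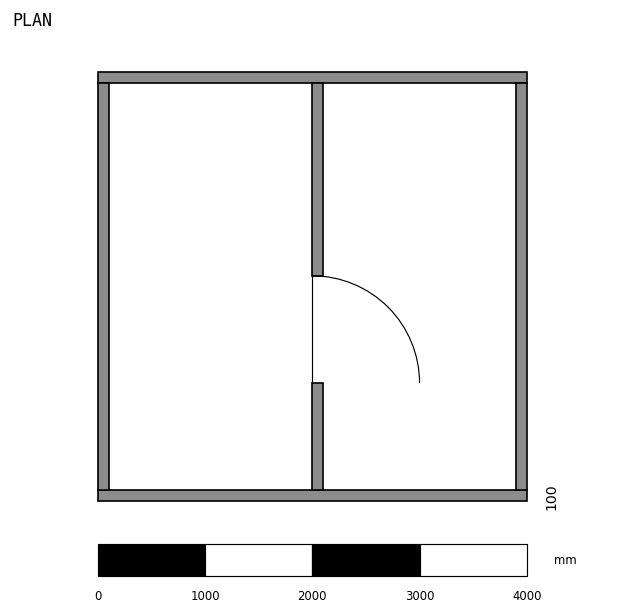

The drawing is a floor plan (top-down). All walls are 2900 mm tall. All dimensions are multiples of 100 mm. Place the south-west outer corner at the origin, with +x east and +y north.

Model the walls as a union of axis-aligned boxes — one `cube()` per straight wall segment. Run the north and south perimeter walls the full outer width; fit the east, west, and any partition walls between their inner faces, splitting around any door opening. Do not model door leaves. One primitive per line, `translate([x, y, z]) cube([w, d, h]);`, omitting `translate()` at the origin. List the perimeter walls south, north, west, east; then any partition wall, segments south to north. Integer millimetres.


cube([4000, 100, 2900]);
translate([0, 3900, 0]) cube([4000, 100, 2900]);
translate([0, 100, 0]) cube([100, 3800, 2900]);
translate([3900, 100, 0]) cube([100, 3800, 2900]);
translate([2000, 100, 0]) cube([100, 1000, 2900]);
translate([2000, 2100, 0]) cube([100, 1800, 2900]);


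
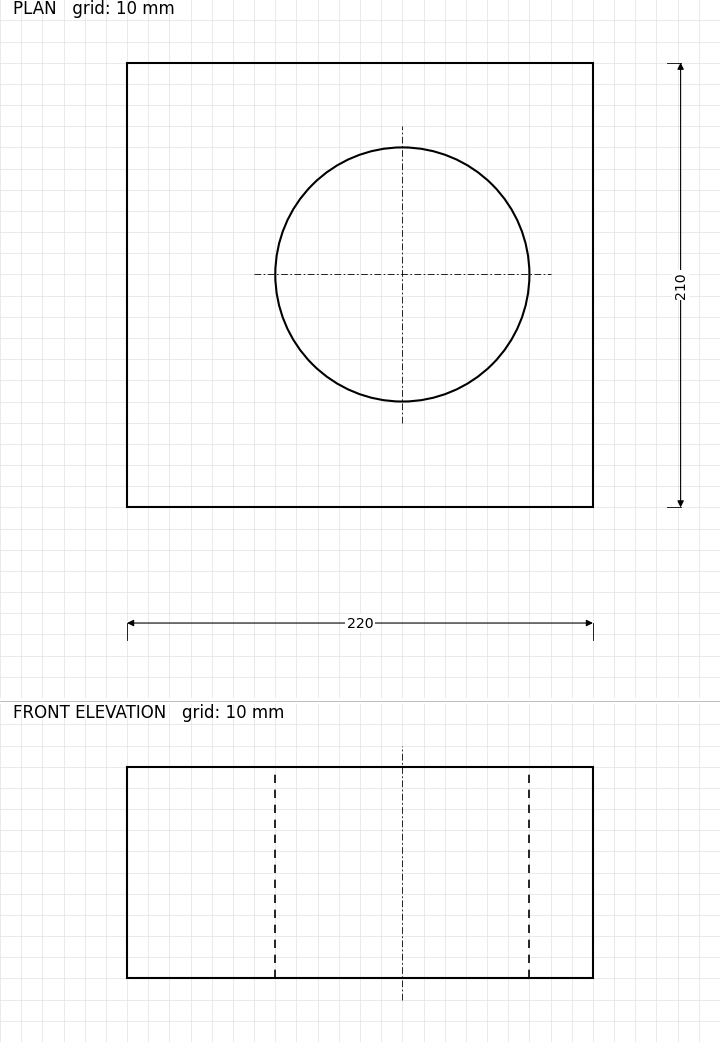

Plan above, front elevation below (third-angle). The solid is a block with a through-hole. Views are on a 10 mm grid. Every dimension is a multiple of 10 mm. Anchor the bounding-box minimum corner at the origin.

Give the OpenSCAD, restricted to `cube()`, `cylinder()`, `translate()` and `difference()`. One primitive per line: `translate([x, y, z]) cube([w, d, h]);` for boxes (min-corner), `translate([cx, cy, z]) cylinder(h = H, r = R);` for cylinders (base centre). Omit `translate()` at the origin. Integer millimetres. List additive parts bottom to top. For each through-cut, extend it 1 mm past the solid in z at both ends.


difference() {
  cube([220, 210, 100]);
  translate([130, 110, -1]) cylinder(h = 102, r = 60);
}
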